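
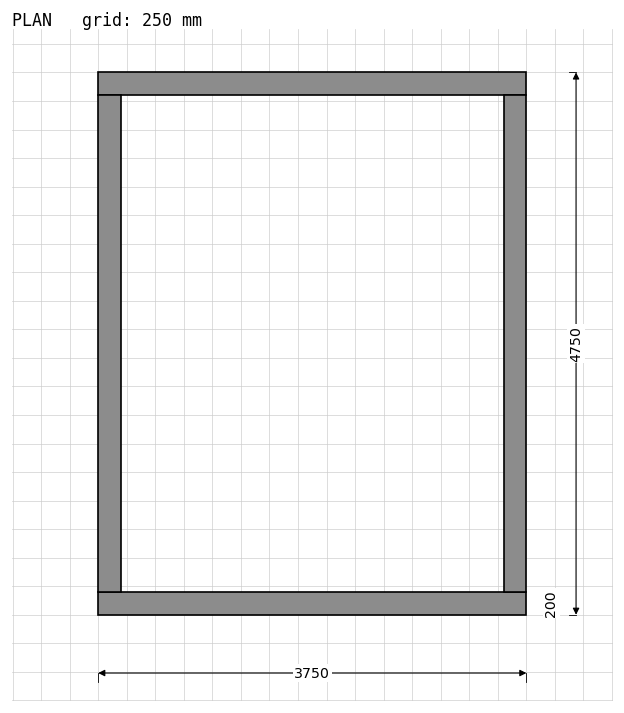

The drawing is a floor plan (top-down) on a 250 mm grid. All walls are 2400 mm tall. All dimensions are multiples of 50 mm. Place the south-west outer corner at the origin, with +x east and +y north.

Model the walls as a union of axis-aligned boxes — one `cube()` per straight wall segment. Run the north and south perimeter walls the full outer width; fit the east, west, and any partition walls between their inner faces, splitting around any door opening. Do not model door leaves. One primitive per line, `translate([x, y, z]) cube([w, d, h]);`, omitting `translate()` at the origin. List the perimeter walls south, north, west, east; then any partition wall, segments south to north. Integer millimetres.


cube([3750, 200, 2400]);
translate([0, 4550, 0]) cube([3750, 200, 2400]);
translate([0, 200, 0]) cube([200, 4350, 2400]);
translate([3550, 200, 0]) cube([200, 4350, 2400]);


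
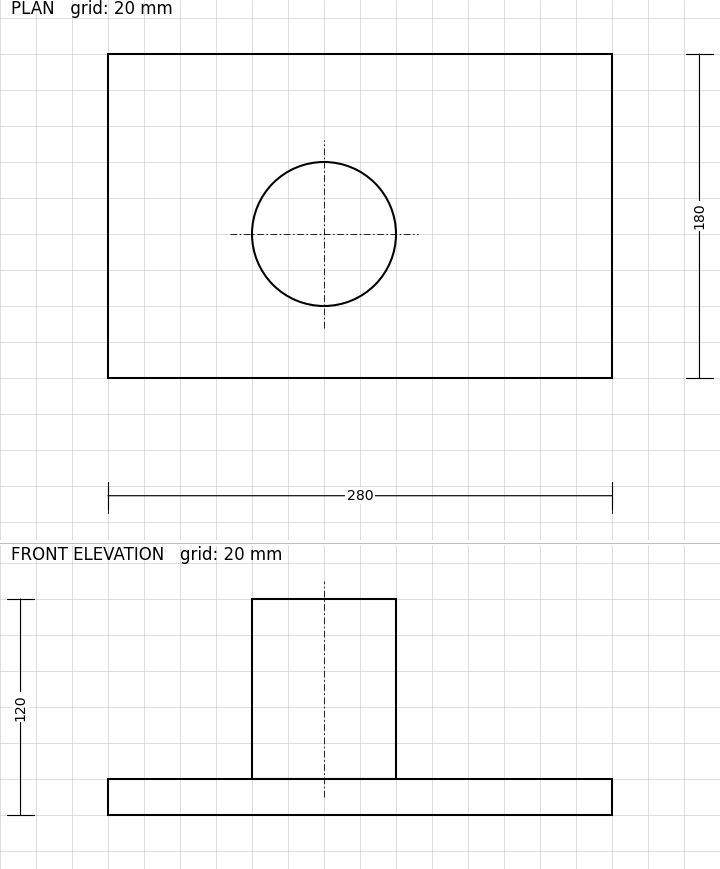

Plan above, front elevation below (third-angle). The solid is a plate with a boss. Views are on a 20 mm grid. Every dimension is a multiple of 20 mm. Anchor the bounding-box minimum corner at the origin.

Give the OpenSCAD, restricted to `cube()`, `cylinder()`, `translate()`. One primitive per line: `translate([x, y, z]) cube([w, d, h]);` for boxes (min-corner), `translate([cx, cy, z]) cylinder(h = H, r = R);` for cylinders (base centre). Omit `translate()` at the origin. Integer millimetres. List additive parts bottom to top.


cube([280, 180, 20]);
translate([120, 80, 20]) cylinder(h = 100, r = 40);


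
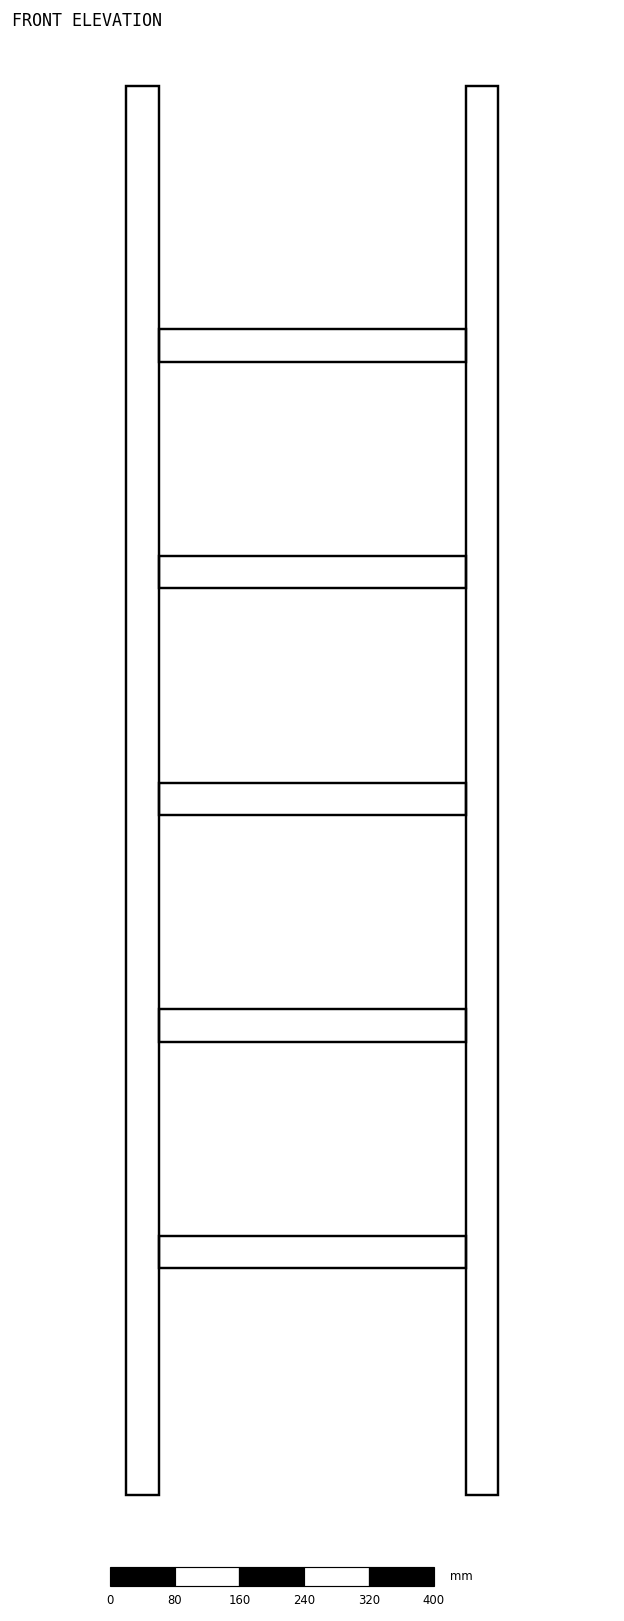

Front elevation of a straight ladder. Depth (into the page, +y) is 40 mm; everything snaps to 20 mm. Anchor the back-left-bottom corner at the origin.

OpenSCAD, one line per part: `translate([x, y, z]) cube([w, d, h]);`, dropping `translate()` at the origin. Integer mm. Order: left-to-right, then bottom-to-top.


cube([40, 40, 1740]);
translate([40, 0, 280]) cube([380, 40, 40]);
translate([40, 0, 560]) cube([380, 40, 40]);
translate([40, 0, 840]) cube([380, 40, 40]);
translate([40, 0, 1120]) cube([380, 40, 40]);
translate([40, 0, 1400]) cube([380, 40, 40]);
translate([420, 0, 0]) cube([40, 40, 1740]);


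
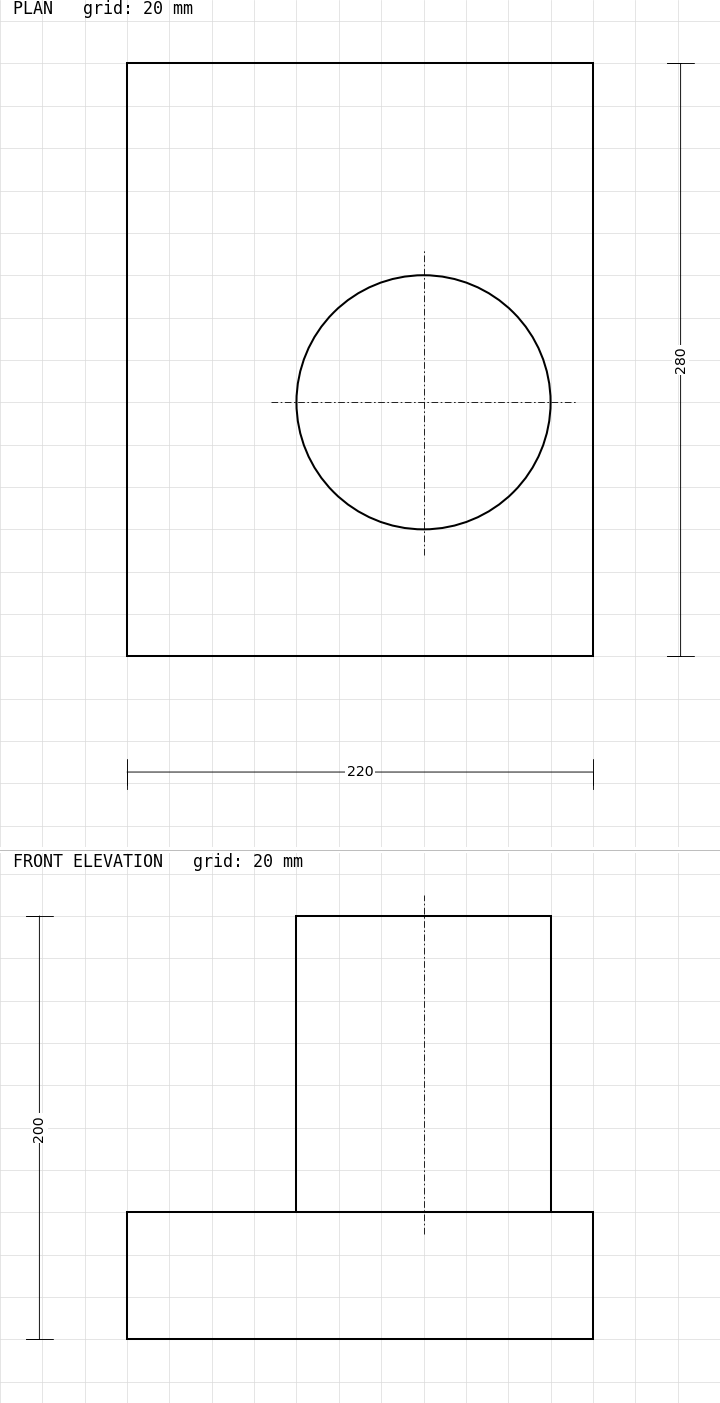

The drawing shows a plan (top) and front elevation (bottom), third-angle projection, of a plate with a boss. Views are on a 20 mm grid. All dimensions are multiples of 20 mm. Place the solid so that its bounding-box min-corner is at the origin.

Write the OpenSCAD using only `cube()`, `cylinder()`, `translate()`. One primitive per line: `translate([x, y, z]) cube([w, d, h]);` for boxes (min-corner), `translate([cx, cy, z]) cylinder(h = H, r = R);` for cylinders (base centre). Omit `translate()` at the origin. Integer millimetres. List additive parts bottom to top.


cube([220, 280, 60]);
translate([140, 120, 60]) cylinder(h = 140, r = 60);


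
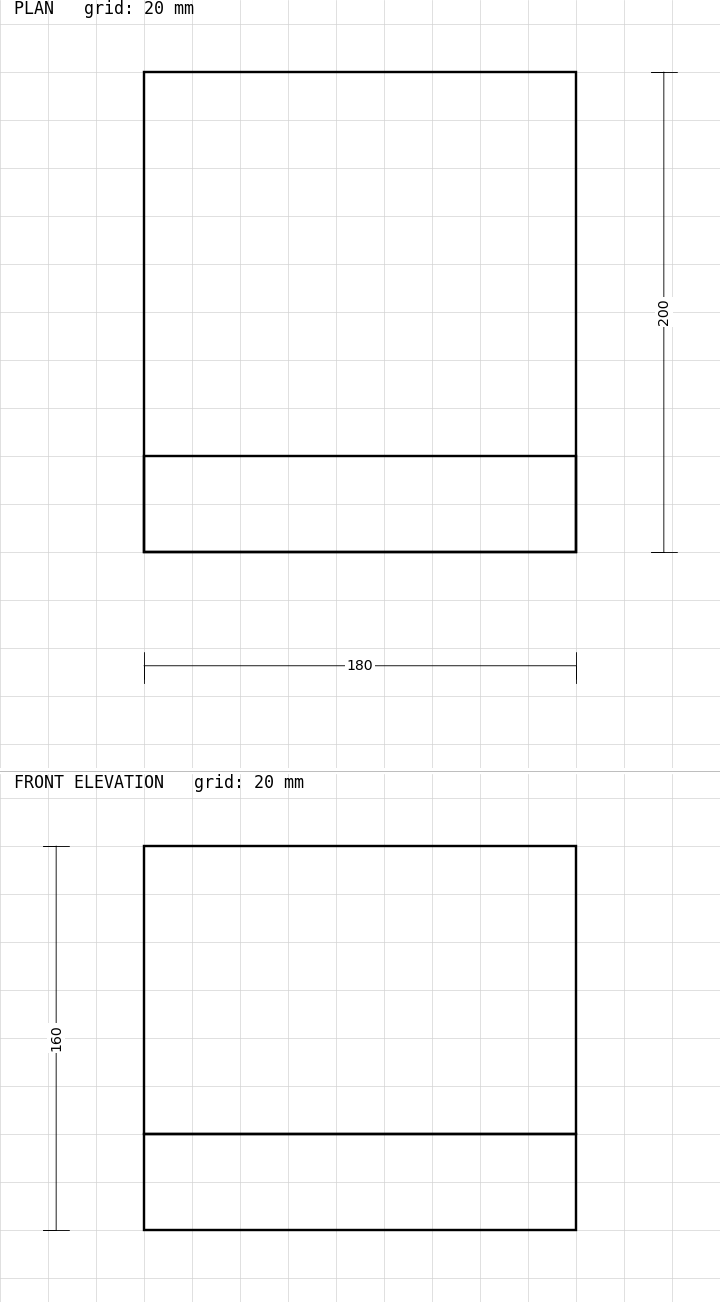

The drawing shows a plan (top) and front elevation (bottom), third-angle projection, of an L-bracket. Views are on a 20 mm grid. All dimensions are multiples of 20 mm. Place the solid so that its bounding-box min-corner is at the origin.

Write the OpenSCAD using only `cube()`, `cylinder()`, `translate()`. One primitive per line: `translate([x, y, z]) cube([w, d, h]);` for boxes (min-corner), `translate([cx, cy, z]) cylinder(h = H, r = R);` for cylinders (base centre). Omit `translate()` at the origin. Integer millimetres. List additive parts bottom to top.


cube([180, 200, 40]);
translate([0, 0, 40]) cube([180, 40, 120]);


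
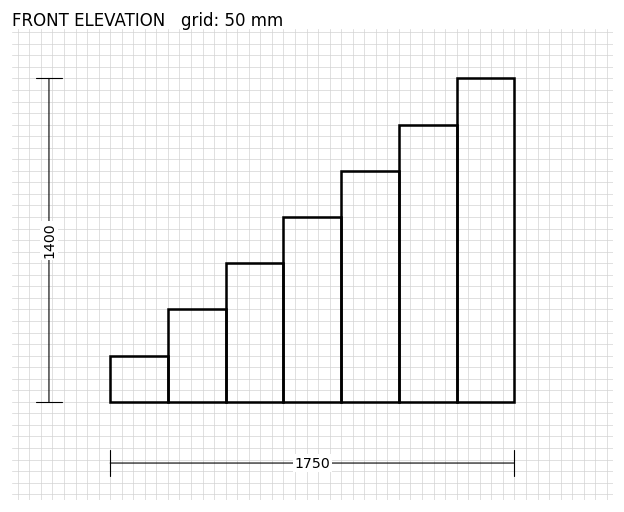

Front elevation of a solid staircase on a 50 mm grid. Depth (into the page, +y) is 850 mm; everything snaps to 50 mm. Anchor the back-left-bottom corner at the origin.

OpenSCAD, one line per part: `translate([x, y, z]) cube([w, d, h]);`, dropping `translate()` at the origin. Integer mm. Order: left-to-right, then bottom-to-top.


cube([250, 850, 200]);
translate([250, 0, 0]) cube([250, 850, 400]);
translate([500, 0, 0]) cube([250, 850, 600]);
translate([750, 0, 0]) cube([250, 850, 800]);
translate([1000, 0, 0]) cube([250, 850, 1000]);
translate([1250, 0, 0]) cube([250, 850, 1200]);
translate([1500, 0, 0]) cube([250, 850, 1400]);


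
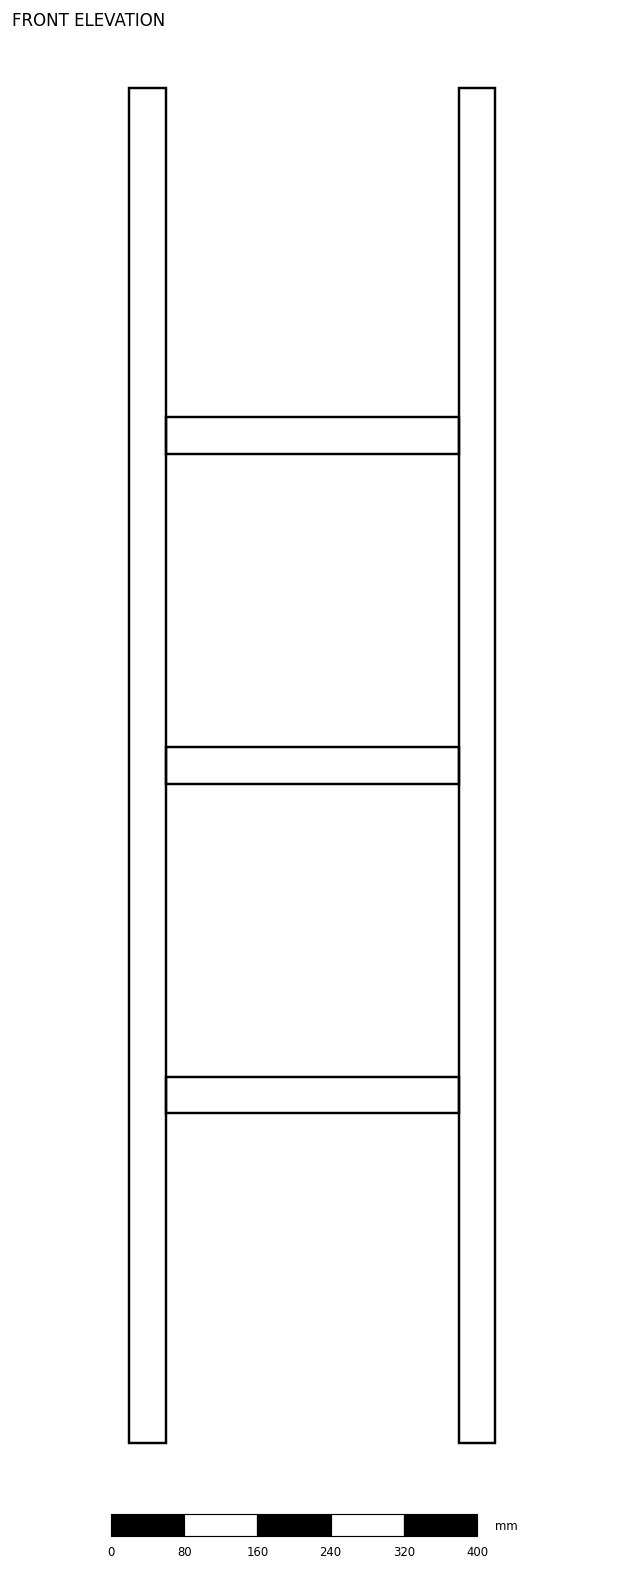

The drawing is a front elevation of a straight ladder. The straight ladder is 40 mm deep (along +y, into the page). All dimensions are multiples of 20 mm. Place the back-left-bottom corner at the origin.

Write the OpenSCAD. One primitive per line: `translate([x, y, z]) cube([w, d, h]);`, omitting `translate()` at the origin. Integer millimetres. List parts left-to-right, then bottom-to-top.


cube([40, 40, 1480]);
translate([40, 0, 360]) cube([320, 40, 40]);
translate([40, 0, 720]) cube([320, 40, 40]);
translate([40, 0, 1080]) cube([320, 40, 40]);
translate([360, 0, 0]) cube([40, 40, 1480]);


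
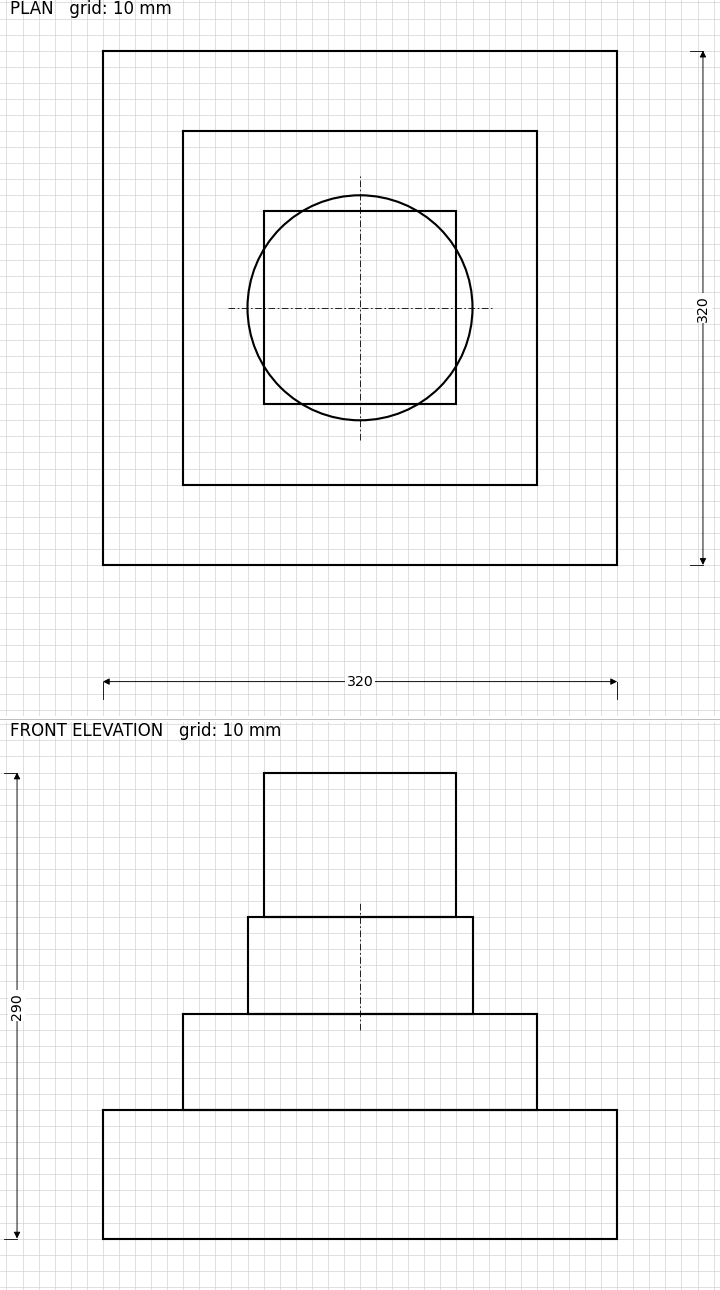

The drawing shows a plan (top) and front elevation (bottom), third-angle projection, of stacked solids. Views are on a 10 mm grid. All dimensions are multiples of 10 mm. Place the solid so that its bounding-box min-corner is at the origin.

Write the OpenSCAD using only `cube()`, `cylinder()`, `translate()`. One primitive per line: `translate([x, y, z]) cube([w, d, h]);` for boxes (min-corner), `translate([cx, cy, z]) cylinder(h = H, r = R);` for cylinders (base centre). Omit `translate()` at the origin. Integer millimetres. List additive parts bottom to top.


cube([320, 320, 80]);
translate([50, 50, 80]) cube([220, 220, 60]);
translate([160, 160, 140]) cylinder(h = 60, r = 70);
translate([100, 100, 200]) cube([120, 120, 90]);


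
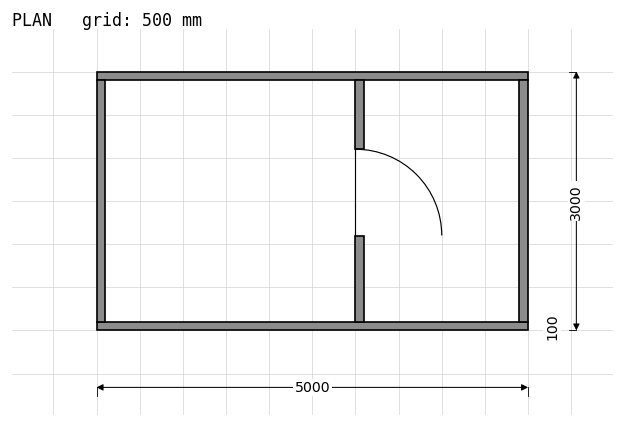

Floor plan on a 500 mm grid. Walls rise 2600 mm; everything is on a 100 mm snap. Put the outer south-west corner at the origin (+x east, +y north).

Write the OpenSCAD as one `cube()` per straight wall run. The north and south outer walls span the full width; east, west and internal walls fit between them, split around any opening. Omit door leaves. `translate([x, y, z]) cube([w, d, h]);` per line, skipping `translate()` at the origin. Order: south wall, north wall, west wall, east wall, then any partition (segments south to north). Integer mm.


cube([5000, 100, 2600]);
translate([0, 2900, 0]) cube([5000, 100, 2600]);
translate([0, 100, 0]) cube([100, 2800, 2600]);
translate([4900, 100, 0]) cube([100, 2800, 2600]);
translate([3000, 100, 0]) cube([100, 1000, 2600]);
translate([3000, 2100, 0]) cube([100, 800, 2600]);


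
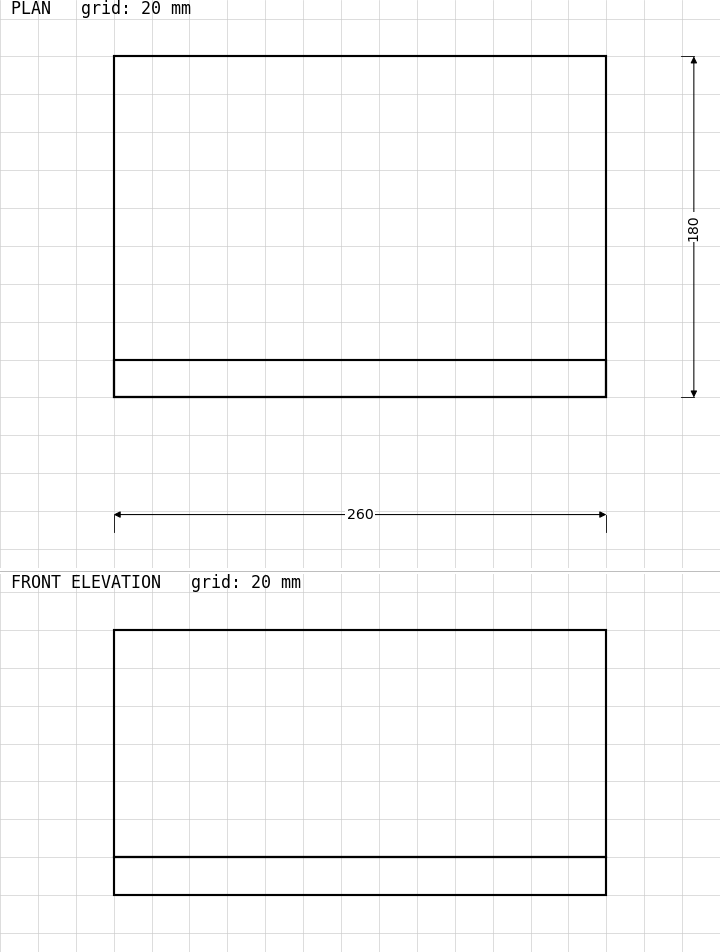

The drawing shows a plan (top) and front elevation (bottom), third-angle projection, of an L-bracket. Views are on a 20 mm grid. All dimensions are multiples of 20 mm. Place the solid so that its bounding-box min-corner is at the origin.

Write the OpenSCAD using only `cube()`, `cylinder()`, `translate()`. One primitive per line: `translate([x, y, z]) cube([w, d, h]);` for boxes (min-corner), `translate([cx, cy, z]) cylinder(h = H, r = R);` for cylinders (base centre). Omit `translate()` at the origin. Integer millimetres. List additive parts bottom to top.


cube([260, 180, 20]);
translate([0, 0, 20]) cube([260, 20, 120]);


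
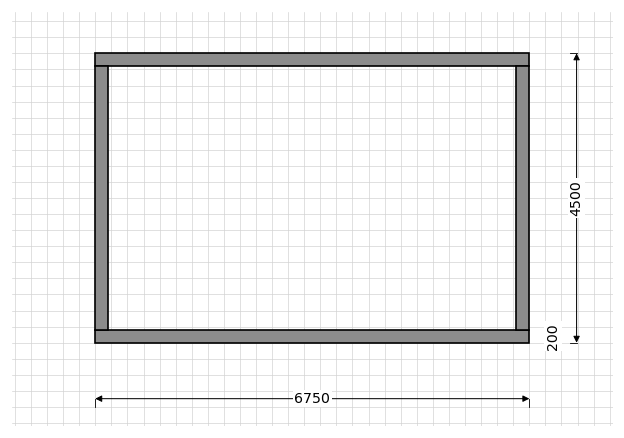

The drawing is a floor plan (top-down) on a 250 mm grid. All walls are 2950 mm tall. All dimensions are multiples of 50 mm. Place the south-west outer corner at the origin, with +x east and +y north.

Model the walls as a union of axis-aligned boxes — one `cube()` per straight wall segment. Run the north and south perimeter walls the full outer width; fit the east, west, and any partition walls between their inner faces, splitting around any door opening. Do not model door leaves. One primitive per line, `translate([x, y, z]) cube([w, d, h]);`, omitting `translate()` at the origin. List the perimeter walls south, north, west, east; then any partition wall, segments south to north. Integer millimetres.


cube([6750, 200, 2950]);
translate([0, 4300, 0]) cube([6750, 200, 2950]);
translate([0, 200, 0]) cube([200, 4100, 2950]);
translate([6550, 200, 0]) cube([200, 4100, 2950]);


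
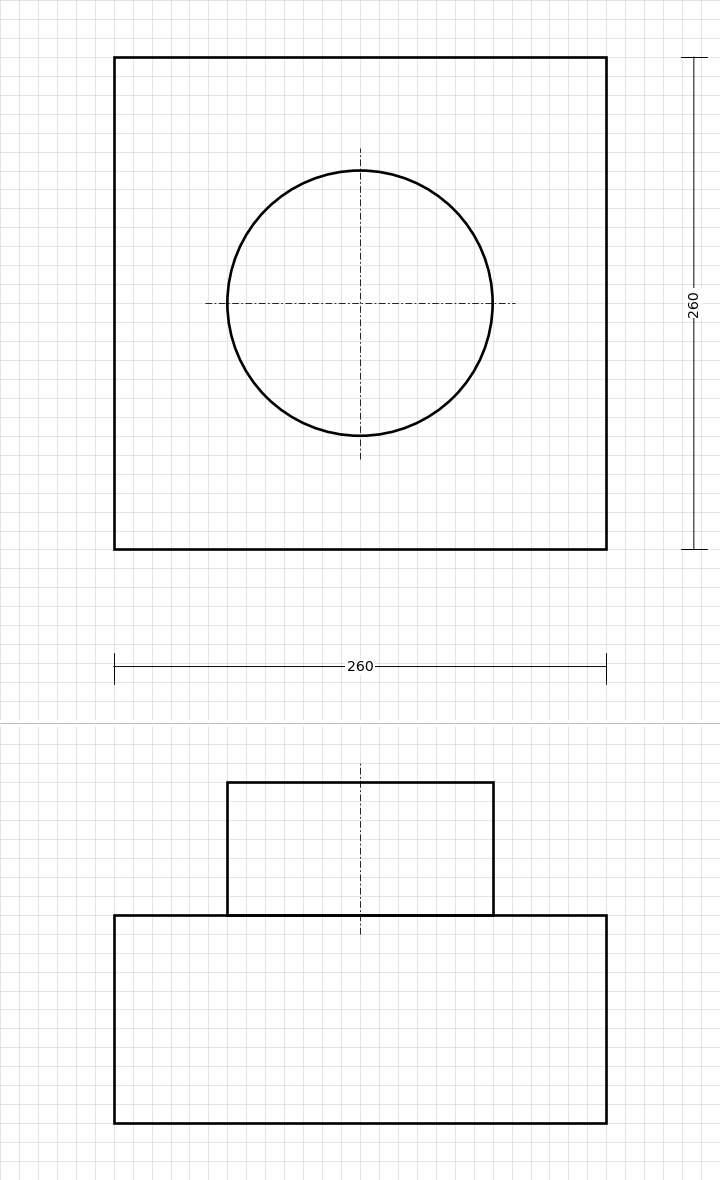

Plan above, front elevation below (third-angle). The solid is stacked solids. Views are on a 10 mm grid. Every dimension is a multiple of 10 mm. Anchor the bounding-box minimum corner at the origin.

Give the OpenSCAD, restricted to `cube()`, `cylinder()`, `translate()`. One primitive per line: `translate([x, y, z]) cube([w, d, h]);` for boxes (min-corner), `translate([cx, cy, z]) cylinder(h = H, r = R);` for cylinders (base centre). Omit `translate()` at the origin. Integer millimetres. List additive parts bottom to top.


cube([260, 260, 110]);
translate([130, 130, 110]) cylinder(h = 70, r = 70);


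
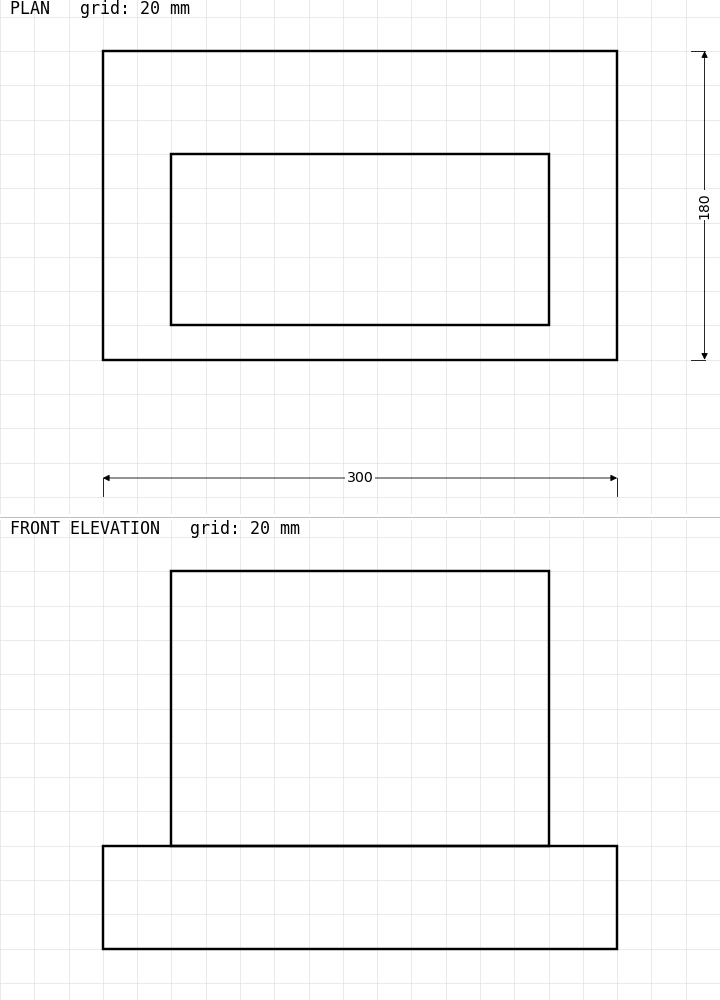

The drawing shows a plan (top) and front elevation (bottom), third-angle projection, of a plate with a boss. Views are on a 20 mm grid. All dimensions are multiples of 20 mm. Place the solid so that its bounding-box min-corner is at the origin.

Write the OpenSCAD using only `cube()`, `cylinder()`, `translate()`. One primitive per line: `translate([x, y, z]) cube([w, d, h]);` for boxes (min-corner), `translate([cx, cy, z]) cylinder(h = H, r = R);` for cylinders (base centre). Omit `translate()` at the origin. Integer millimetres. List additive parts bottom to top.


cube([300, 180, 60]);
translate([40, 20, 60]) cube([220, 100, 160]);


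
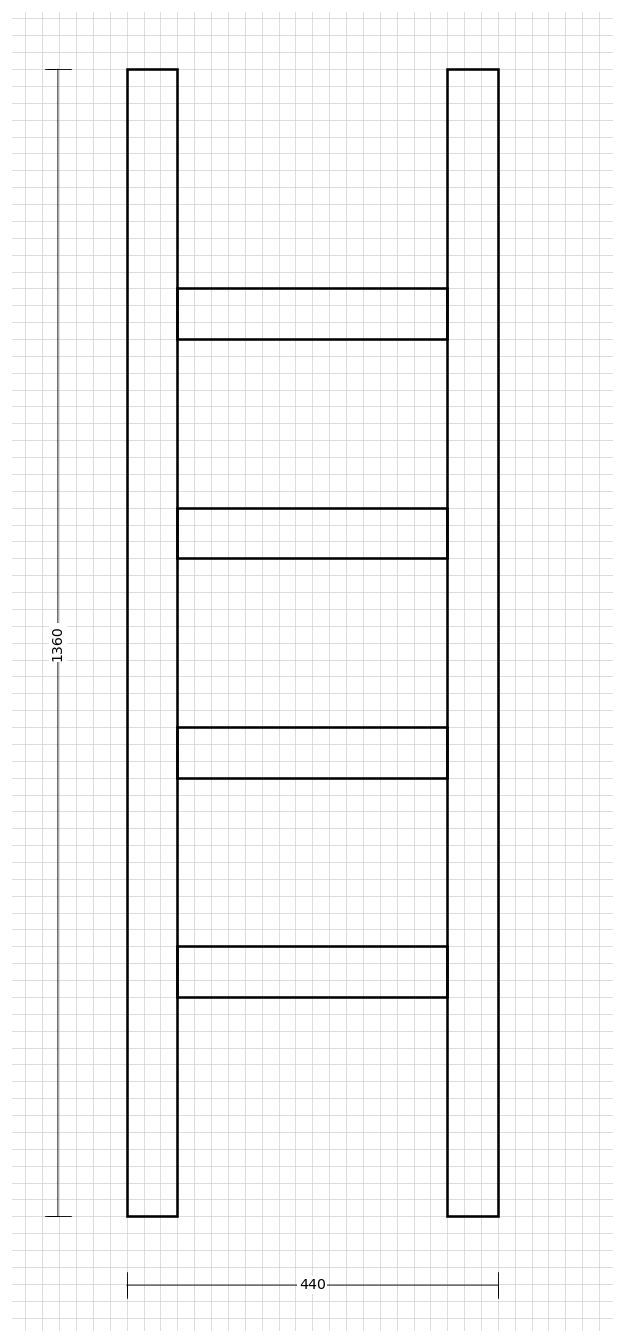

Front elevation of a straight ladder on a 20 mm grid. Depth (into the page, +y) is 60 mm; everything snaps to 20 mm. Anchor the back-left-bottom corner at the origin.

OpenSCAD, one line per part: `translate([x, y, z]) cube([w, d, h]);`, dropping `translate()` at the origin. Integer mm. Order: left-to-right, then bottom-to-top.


cube([60, 60, 1360]);
translate([60, 0, 260]) cube([320, 60, 60]);
translate([60, 0, 520]) cube([320, 60, 60]);
translate([60, 0, 780]) cube([320, 60, 60]);
translate([60, 0, 1040]) cube([320, 60, 60]);
translate([380, 0, 0]) cube([60, 60, 1360]);


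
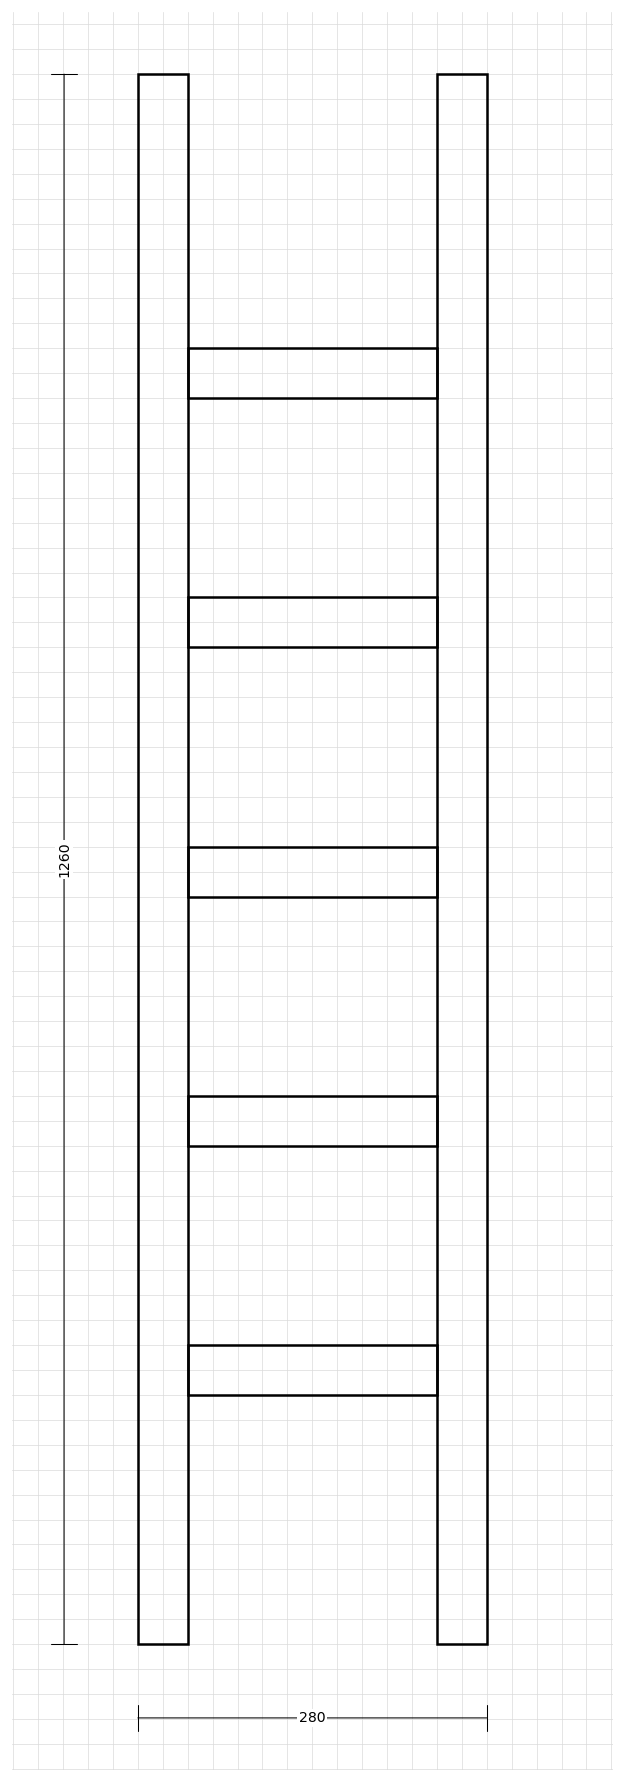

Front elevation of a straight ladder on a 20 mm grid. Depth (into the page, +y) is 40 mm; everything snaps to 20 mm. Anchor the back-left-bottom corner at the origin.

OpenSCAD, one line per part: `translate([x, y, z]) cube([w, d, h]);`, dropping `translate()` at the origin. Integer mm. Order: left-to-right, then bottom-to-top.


cube([40, 40, 1260]);
translate([40, 0, 200]) cube([200, 40, 40]);
translate([40, 0, 400]) cube([200, 40, 40]);
translate([40, 0, 600]) cube([200, 40, 40]);
translate([40, 0, 800]) cube([200, 40, 40]);
translate([40, 0, 1000]) cube([200, 40, 40]);
translate([240, 0, 0]) cube([40, 40, 1260]);


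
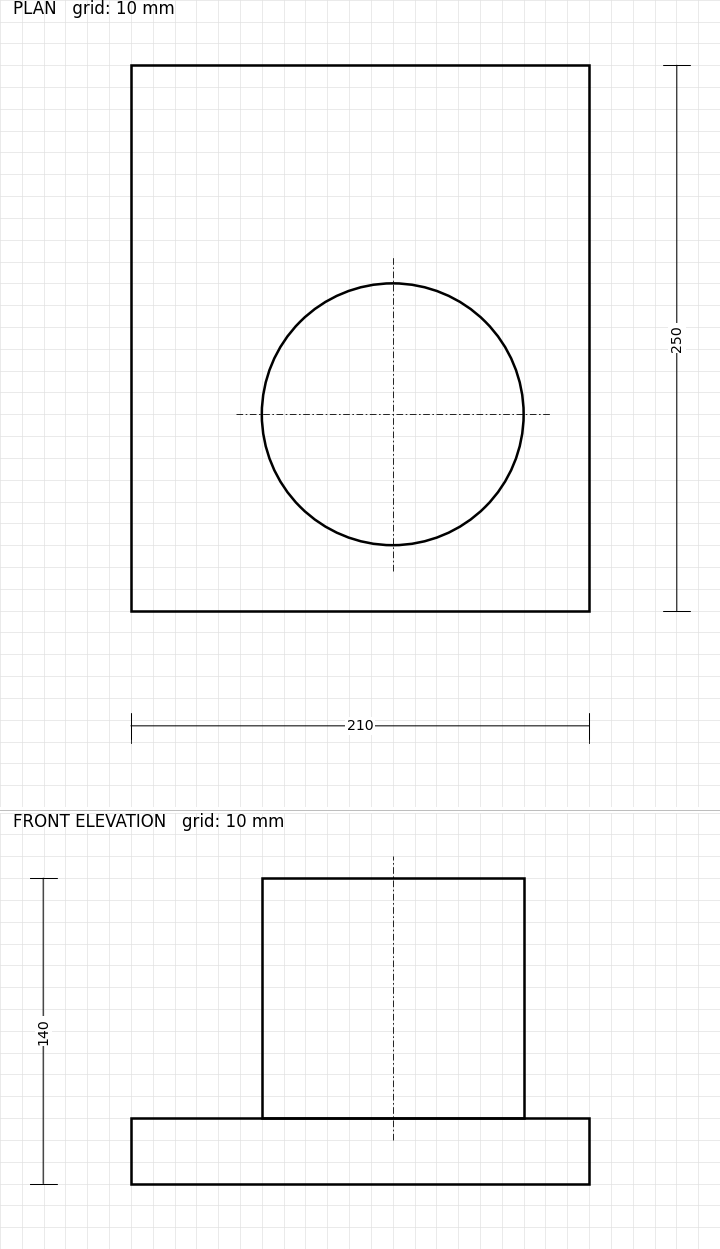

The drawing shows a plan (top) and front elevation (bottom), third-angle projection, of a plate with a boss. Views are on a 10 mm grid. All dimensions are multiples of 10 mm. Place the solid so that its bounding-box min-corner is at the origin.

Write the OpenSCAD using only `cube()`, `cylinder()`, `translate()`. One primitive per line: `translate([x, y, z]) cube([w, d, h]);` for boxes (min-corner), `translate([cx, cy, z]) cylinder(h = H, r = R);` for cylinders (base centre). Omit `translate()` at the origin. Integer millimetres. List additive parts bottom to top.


cube([210, 250, 30]);
translate([120, 90, 30]) cylinder(h = 110, r = 60);


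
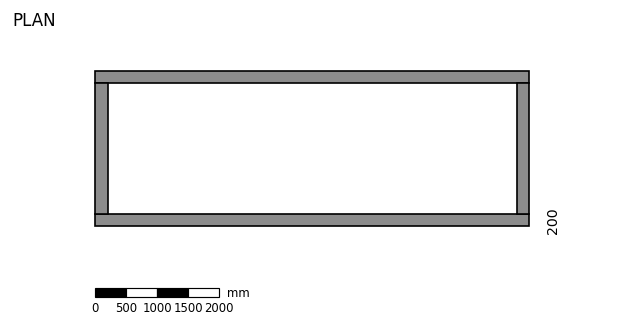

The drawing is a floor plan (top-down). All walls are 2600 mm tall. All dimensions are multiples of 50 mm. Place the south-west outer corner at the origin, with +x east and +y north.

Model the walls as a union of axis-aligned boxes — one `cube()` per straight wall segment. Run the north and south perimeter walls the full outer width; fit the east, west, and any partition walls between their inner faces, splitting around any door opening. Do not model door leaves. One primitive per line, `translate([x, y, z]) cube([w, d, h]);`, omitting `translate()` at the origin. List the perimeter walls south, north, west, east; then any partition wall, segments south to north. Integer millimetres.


cube([7000, 200, 2600]);
translate([0, 2300, 0]) cube([7000, 200, 2600]);
translate([0, 200, 0]) cube([200, 2100, 2600]);
translate([6800, 200, 0]) cube([200, 2100, 2600]);


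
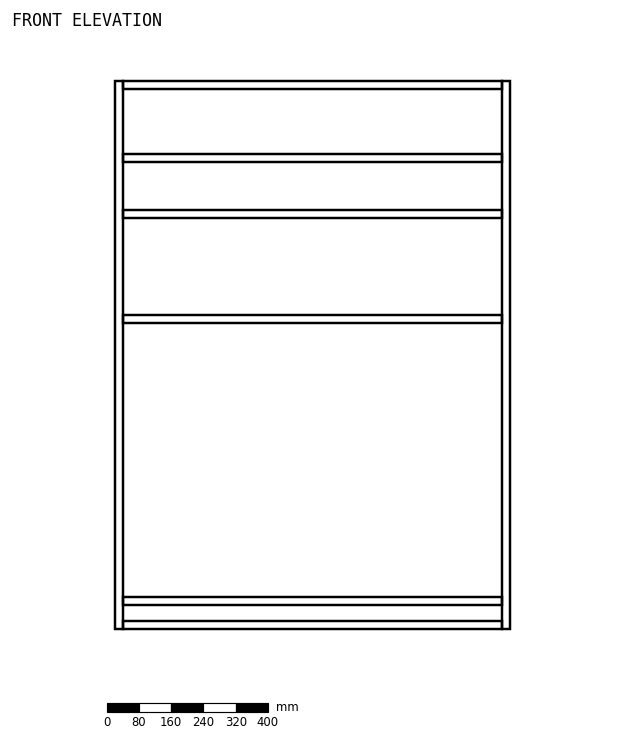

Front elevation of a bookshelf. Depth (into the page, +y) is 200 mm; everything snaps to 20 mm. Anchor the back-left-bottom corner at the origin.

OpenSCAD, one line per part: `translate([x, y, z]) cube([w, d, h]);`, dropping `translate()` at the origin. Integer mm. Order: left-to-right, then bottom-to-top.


cube([20, 200, 1360]);
translate([20, 0, 0]) cube([940, 200, 20]);
translate([20, 0, 60]) cube([940, 200, 20]);
translate([20, 0, 760]) cube([940, 200, 20]);
translate([20, 0, 1020]) cube([940, 200, 20]);
translate([20, 0, 1160]) cube([940, 200, 20]);
translate([20, 0, 1340]) cube([940, 200, 20]);
translate([960, 0, 0]) cube([20, 200, 1360]);


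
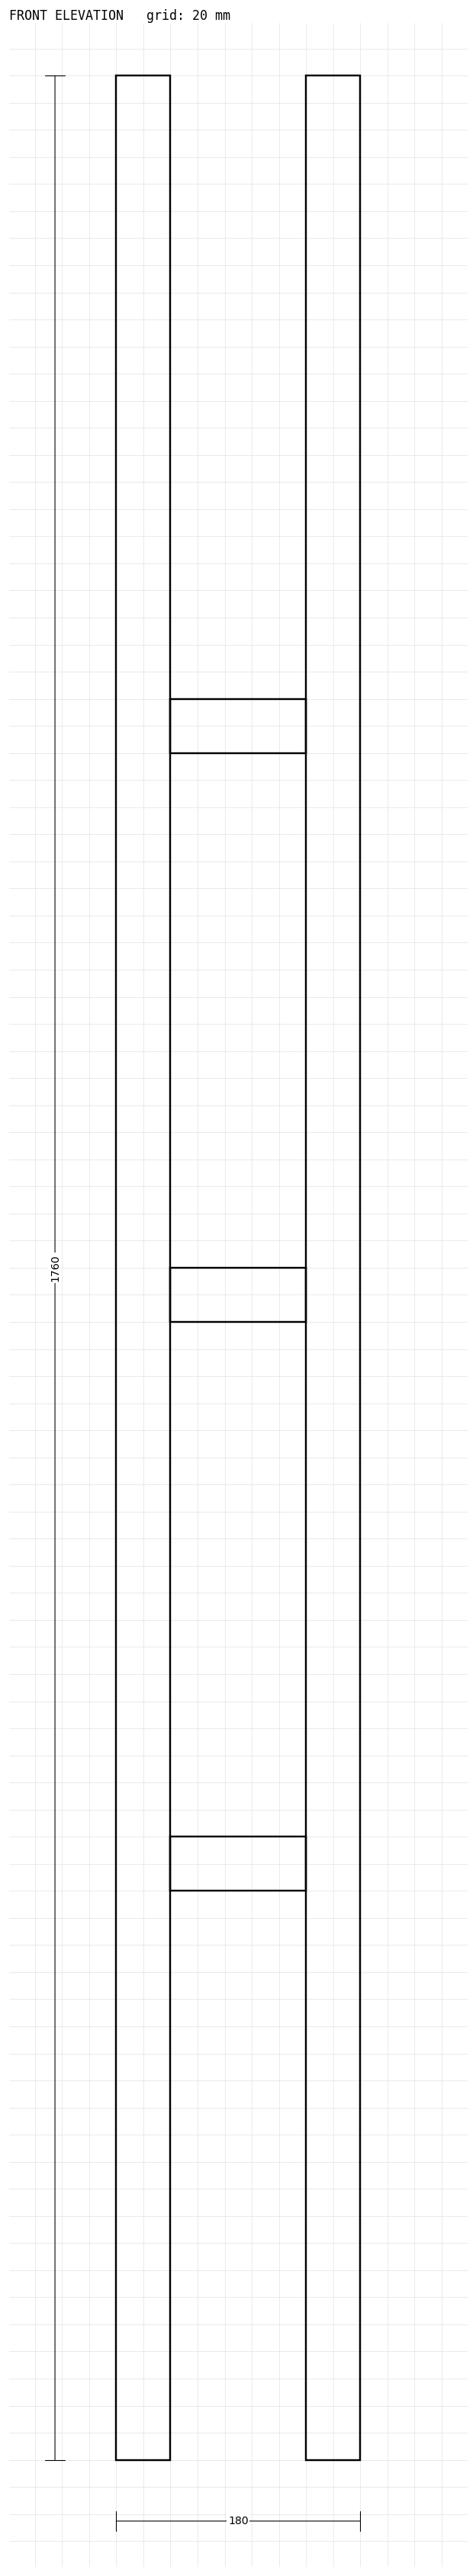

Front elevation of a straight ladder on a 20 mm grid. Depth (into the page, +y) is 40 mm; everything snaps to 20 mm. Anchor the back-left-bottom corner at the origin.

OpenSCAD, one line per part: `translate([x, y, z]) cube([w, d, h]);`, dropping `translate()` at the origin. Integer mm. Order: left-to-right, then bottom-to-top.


cube([40, 40, 1760]);
translate([40, 0, 420]) cube([100, 40, 40]);
translate([40, 0, 840]) cube([100, 40, 40]);
translate([40, 0, 1260]) cube([100, 40, 40]);
translate([140, 0, 0]) cube([40, 40, 1760]);


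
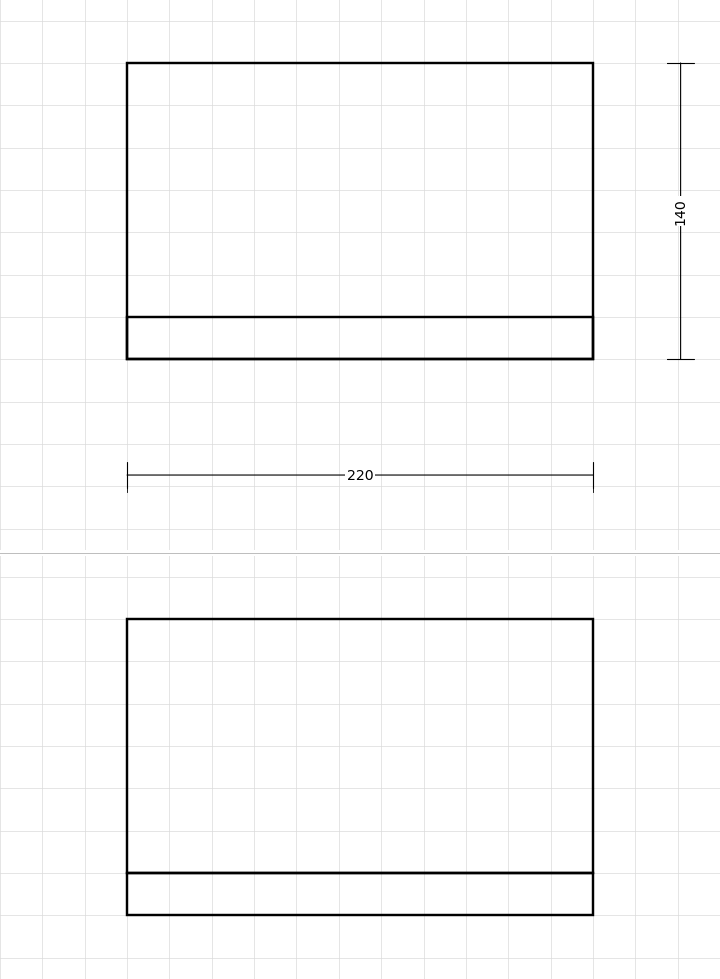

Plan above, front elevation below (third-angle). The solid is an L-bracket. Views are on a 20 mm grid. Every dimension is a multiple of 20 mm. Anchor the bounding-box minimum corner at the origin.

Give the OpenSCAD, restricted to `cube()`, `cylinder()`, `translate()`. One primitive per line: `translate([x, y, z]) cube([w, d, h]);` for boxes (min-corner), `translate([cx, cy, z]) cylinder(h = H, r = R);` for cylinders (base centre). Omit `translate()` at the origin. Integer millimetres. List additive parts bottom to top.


cube([220, 140, 20]);
translate([0, 0, 20]) cube([220, 20, 120]);


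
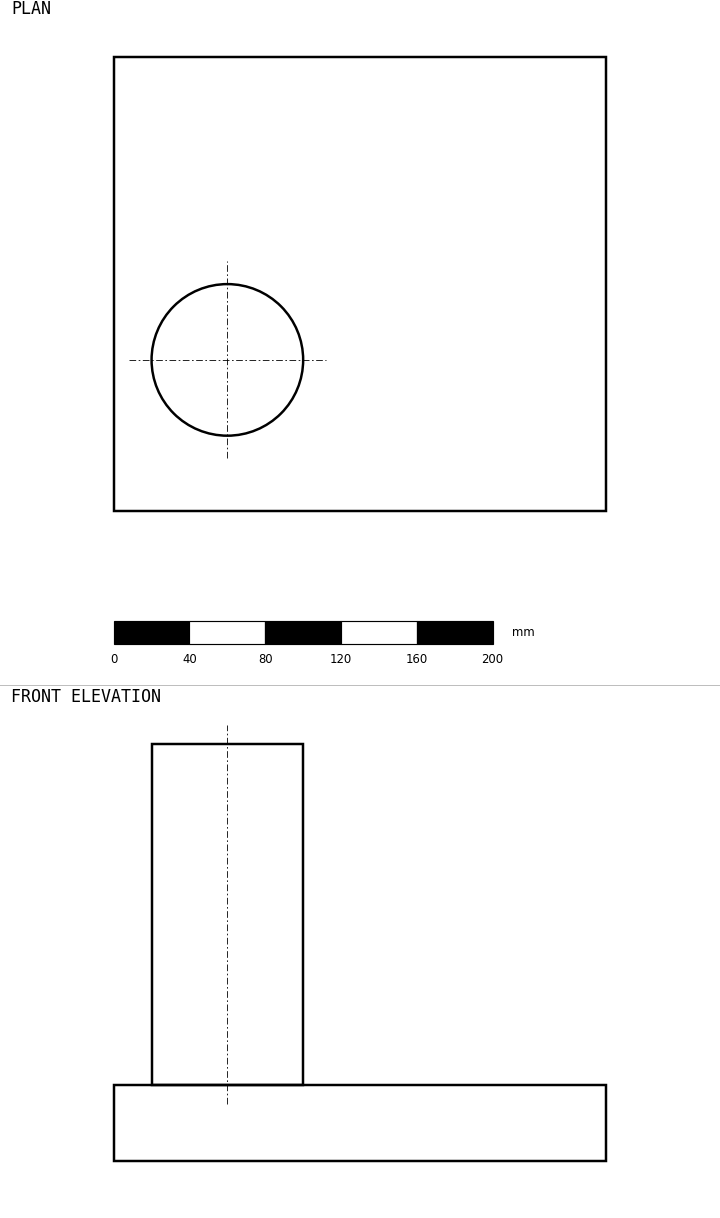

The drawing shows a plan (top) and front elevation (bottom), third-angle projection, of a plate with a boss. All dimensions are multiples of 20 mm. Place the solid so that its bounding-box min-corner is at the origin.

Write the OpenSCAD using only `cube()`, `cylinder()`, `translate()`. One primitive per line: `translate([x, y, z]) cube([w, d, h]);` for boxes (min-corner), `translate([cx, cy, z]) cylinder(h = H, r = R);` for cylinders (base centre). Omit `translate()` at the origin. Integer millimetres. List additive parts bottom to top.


cube([260, 240, 40]);
translate([60, 80, 40]) cylinder(h = 180, r = 40);


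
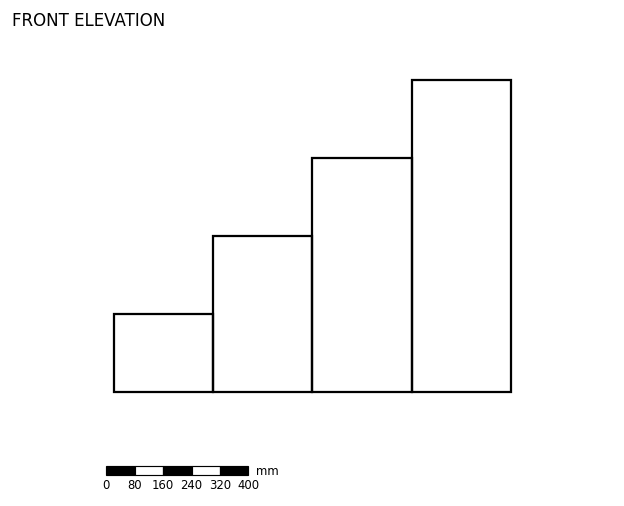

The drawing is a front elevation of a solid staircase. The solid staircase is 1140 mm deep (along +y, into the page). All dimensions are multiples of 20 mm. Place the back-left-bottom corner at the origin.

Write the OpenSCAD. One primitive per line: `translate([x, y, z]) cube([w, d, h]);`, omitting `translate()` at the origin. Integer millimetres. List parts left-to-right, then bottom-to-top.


cube([280, 1140, 220]);
translate([280, 0, 0]) cube([280, 1140, 440]);
translate([560, 0, 0]) cube([280, 1140, 660]);
translate([840, 0, 0]) cube([280, 1140, 880]);


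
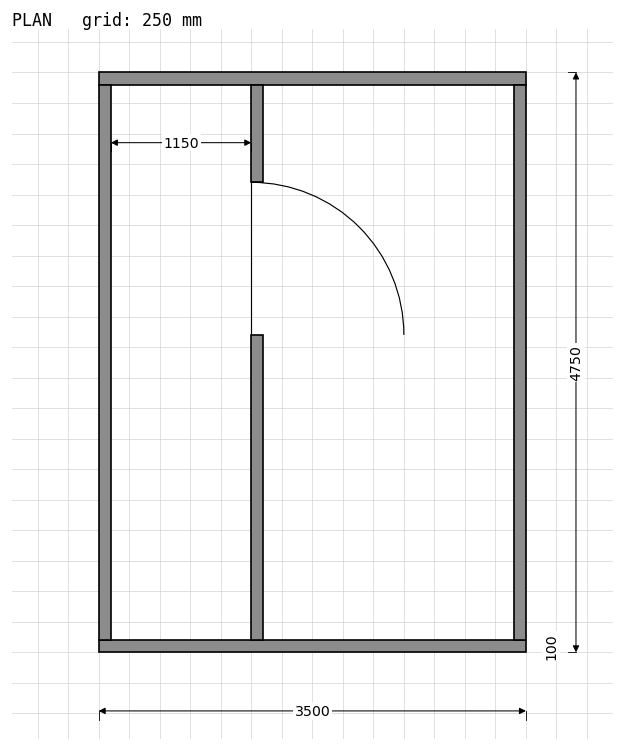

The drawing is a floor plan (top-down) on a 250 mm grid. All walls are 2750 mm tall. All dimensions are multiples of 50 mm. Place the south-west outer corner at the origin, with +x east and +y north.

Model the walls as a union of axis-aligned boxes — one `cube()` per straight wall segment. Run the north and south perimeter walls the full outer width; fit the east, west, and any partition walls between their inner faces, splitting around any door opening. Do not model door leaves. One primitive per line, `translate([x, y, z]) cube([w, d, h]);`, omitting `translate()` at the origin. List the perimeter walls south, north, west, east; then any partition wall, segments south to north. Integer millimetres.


cube([3500, 100, 2750]);
translate([0, 4650, 0]) cube([3500, 100, 2750]);
translate([0, 100, 0]) cube([100, 4550, 2750]);
translate([3400, 100, 0]) cube([100, 4550, 2750]);
translate([1250, 100, 0]) cube([100, 2500, 2750]);
translate([1250, 3850, 0]) cube([100, 800, 2750]);


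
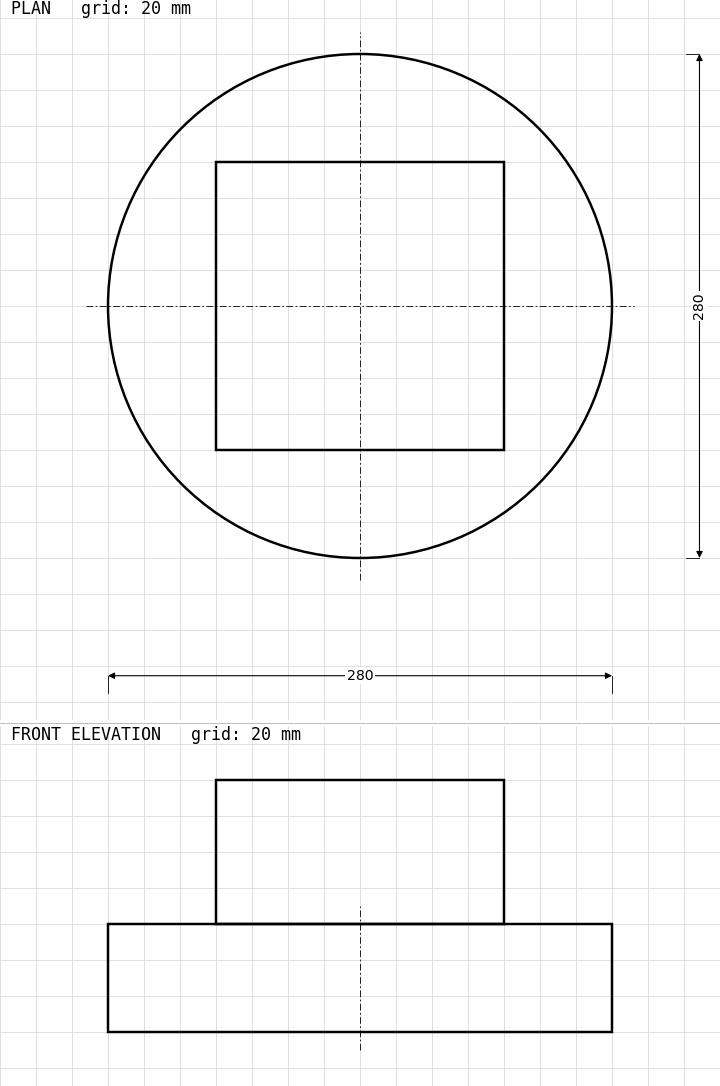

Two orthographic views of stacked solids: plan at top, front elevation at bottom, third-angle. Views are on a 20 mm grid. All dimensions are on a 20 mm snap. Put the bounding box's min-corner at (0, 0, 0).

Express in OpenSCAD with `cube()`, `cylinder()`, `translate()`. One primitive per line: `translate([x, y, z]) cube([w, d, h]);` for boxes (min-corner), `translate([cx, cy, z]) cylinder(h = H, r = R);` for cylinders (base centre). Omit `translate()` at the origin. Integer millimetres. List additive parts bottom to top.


translate([140, 140, 0]) cylinder(h = 60, r = 140);
translate([60, 60, 60]) cube([160, 160, 80]);


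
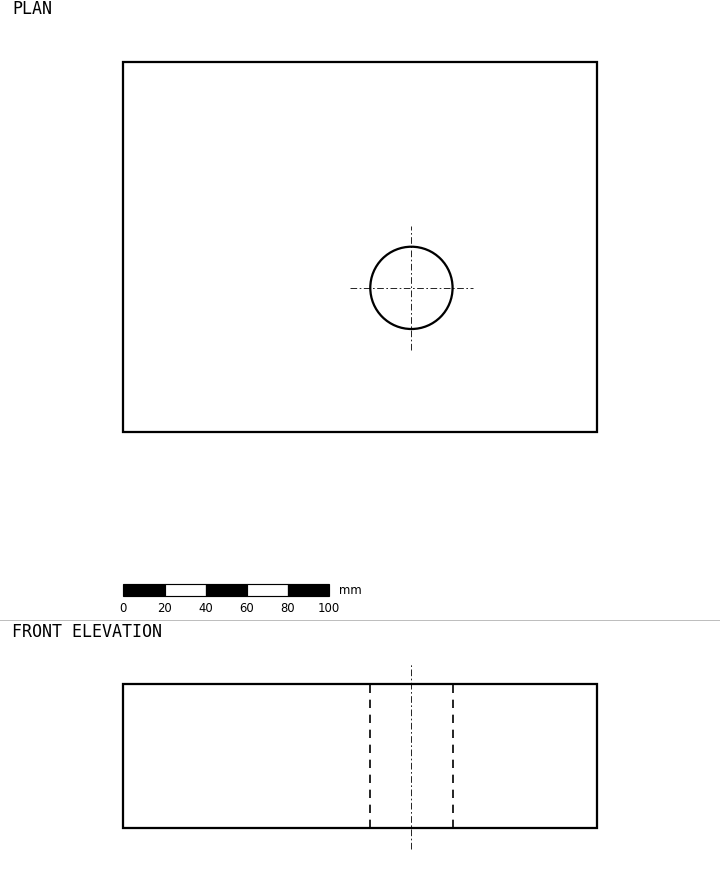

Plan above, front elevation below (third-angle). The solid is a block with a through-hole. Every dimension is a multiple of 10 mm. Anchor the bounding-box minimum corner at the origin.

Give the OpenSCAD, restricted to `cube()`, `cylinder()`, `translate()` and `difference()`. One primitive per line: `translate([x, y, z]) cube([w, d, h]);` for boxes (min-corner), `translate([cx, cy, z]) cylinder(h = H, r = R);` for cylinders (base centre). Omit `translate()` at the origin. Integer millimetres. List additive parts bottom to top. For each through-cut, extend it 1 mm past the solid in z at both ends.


difference() {
  cube([230, 180, 70]);
  translate([140, 70, -1]) cylinder(h = 72, r = 20);
}


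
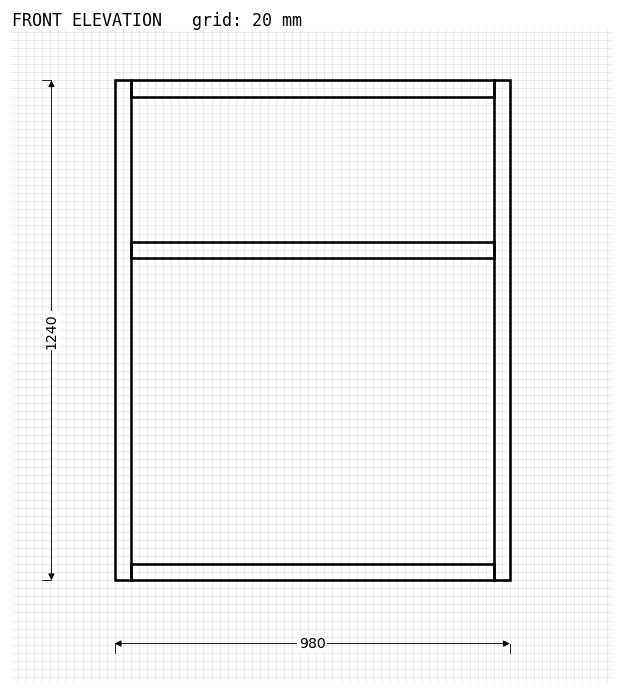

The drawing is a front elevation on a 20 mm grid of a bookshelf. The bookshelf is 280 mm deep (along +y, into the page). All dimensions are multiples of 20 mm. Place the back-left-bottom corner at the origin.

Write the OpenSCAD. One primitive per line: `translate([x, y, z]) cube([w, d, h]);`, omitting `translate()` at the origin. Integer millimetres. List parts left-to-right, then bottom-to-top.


cube([40, 280, 1240]);
translate([40, 0, 0]) cube([900, 280, 40]);
translate([40, 0, 800]) cube([900, 280, 40]);
translate([40, 0, 1200]) cube([900, 280, 40]);
translate([940, 0, 0]) cube([40, 280, 1240]);


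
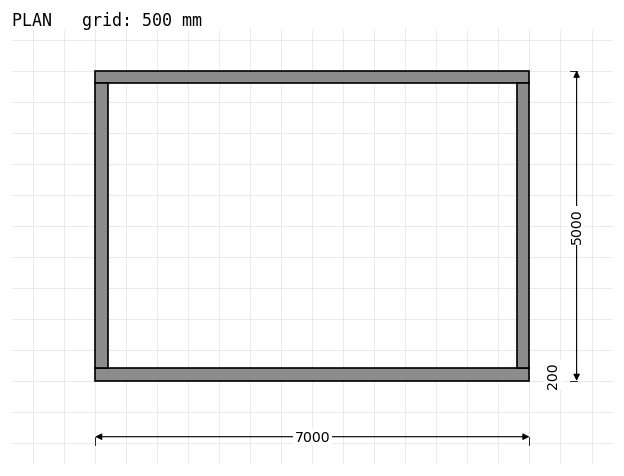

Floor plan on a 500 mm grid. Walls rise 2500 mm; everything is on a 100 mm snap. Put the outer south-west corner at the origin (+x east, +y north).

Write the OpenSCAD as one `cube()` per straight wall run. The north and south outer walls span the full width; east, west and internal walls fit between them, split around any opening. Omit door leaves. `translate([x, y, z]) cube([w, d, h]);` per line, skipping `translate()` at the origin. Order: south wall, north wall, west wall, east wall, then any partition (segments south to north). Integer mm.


cube([7000, 200, 2500]);
translate([0, 4800, 0]) cube([7000, 200, 2500]);
translate([0, 200, 0]) cube([200, 4600, 2500]);
translate([6800, 200, 0]) cube([200, 4600, 2500]);


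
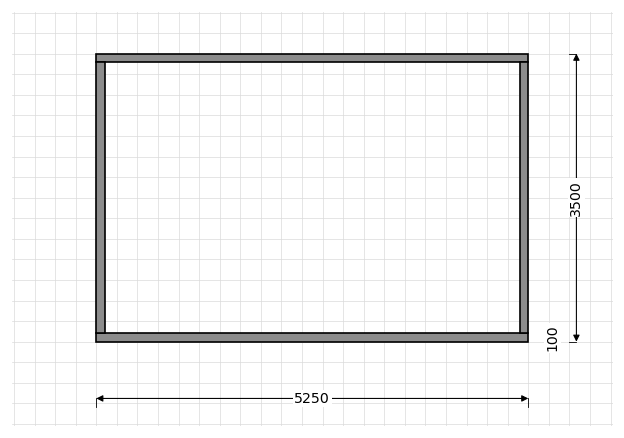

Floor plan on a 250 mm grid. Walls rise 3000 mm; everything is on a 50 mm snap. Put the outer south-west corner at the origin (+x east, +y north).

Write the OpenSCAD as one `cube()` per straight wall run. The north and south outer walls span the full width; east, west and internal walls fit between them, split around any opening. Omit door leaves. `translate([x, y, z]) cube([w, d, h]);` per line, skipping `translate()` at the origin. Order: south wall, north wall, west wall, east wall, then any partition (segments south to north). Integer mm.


cube([5250, 100, 3000]);
translate([0, 3400, 0]) cube([5250, 100, 3000]);
translate([0, 100, 0]) cube([100, 3300, 3000]);
translate([5150, 100, 0]) cube([100, 3300, 3000]);


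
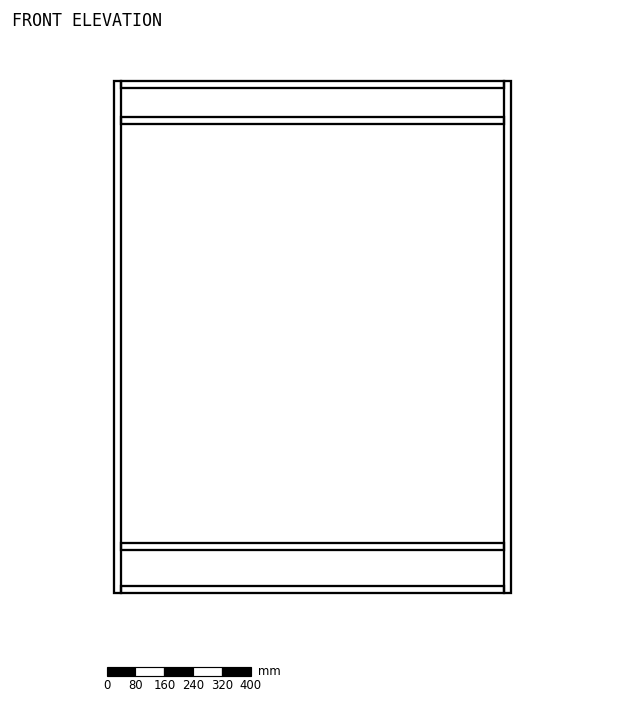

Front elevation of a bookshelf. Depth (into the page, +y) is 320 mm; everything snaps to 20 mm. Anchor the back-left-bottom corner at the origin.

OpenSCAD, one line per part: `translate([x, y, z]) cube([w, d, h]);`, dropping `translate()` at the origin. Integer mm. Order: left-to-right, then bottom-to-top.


cube([20, 320, 1420]);
translate([20, 0, 0]) cube([1060, 320, 20]);
translate([20, 0, 120]) cube([1060, 320, 20]);
translate([20, 0, 1300]) cube([1060, 320, 20]);
translate([20, 0, 1400]) cube([1060, 320, 20]);
translate([1080, 0, 0]) cube([20, 320, 1420]);


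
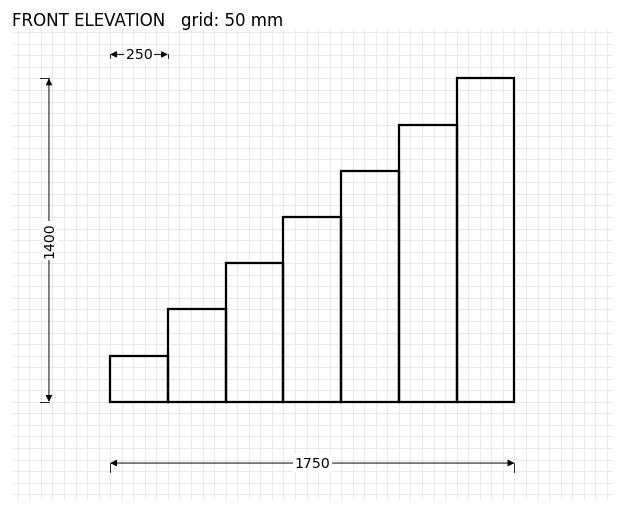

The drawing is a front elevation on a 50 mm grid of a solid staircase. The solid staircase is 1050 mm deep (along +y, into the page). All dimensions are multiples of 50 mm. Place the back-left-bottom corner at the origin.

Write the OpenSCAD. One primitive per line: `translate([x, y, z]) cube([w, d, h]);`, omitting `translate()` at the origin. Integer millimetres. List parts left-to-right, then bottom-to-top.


cube([250, 1050, 200]);
translate([250, 0, 0]) cube([250, 1050, 400]);
translate([500, 0, 0]) cube([250, 1050, 600]);
translate([750, 0, 0]) cube([250, 1050, 800]);
translate([1000, 0, 0]) cube([250, 1050, 1000]);
translate([1250, 0, 0]) cube([250, 1050, 1200]);
translate([1500, 0, 0]) cube([250, 1050, 1400]);


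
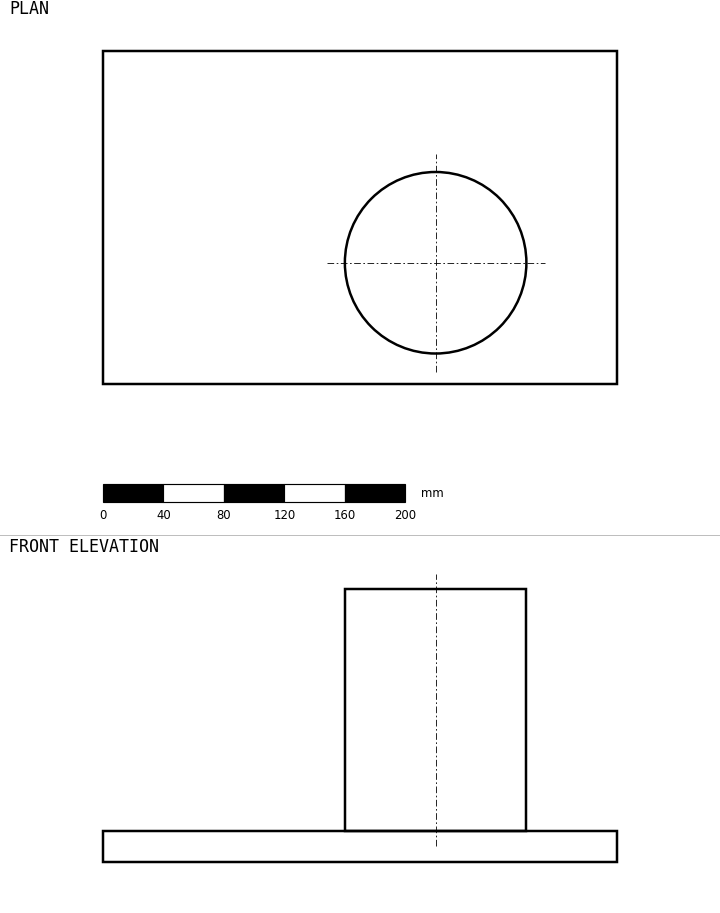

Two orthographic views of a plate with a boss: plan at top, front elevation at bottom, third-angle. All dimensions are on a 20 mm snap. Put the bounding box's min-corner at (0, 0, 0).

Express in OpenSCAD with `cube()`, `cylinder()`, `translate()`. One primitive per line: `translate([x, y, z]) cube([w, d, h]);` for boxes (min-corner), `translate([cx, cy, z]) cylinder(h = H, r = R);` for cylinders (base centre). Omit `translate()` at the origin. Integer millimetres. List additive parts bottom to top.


cube([340, 220, 20]);
translate([220, 80, 20]) cylinder(h = 160, r = 60);


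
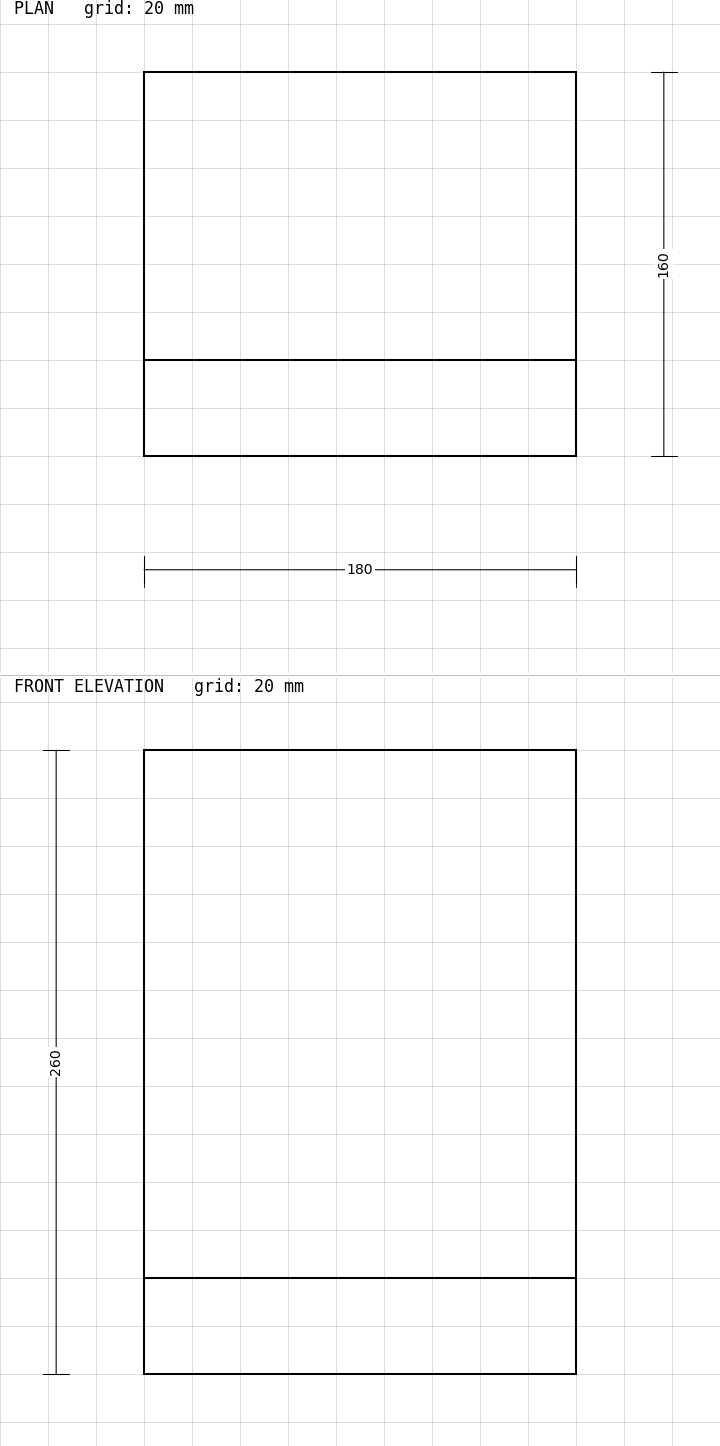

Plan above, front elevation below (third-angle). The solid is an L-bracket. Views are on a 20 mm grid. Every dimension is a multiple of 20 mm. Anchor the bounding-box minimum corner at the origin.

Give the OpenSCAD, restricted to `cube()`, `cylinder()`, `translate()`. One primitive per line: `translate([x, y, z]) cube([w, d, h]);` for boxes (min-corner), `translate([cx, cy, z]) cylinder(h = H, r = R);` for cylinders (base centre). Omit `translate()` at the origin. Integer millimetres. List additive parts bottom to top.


cube([180, 160, 40]);
translate([0, 0, 40]) cube([180, 40, 220]);


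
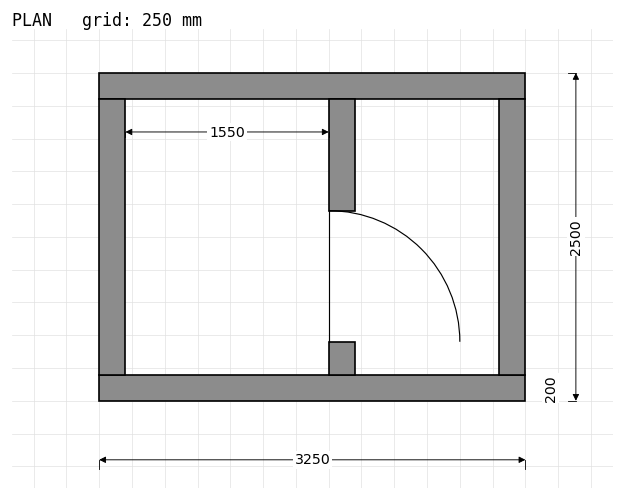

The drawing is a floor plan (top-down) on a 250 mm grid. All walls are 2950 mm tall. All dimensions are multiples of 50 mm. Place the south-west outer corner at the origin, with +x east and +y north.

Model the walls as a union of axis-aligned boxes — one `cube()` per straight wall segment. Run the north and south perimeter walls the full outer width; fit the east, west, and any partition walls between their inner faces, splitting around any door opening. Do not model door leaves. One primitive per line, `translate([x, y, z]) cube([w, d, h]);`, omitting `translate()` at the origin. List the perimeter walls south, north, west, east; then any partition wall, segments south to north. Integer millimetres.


cube([3250, 200, 2950]);
translate([0, 2300, 0]) cube([3250, 200, 2950]);
translate([0, 200, 0]) cube([200, 2100, 2950]);
translate([3050, 200, 0]) cube([200, 2100, 2950]);
translate([1750, 200, 0]) cube([200, 250, 2950]);
translate([1750, 1450, 0]) cube([200, 850, 2950]);


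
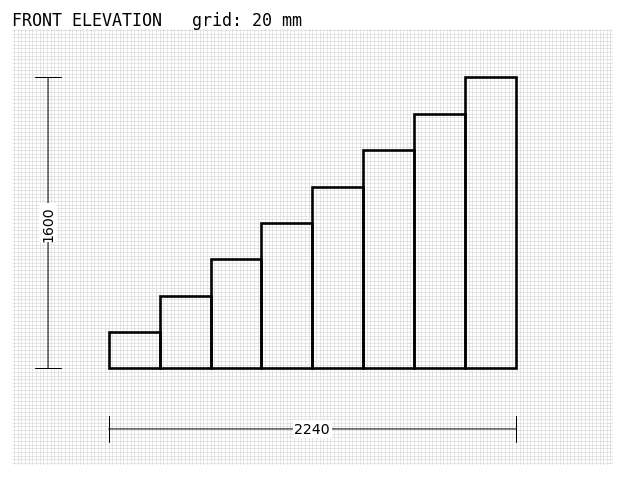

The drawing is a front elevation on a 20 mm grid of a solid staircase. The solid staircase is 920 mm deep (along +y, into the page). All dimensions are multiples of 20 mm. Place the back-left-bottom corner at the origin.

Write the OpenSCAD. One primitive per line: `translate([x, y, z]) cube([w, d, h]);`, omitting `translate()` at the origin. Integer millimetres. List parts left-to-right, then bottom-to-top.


cube([280, 920, 200]);
translate([280, 0, 0]) cube([280, 920, 400]);
translate([560, 0, 0]) cube([280, 920, 600]);
translate([840, 0, 0]) cube([280, 920, 800]);
translate([1120, 0, 0]) cube([280, 920, 1000]);
translate([1400, 0, 0]) cube([280, 920, 1200]);
translate([1680, 0, 0]) cube([280, 920, 1400]);
translate([1960, 0, 0]) cube([280, 920, 1600]);


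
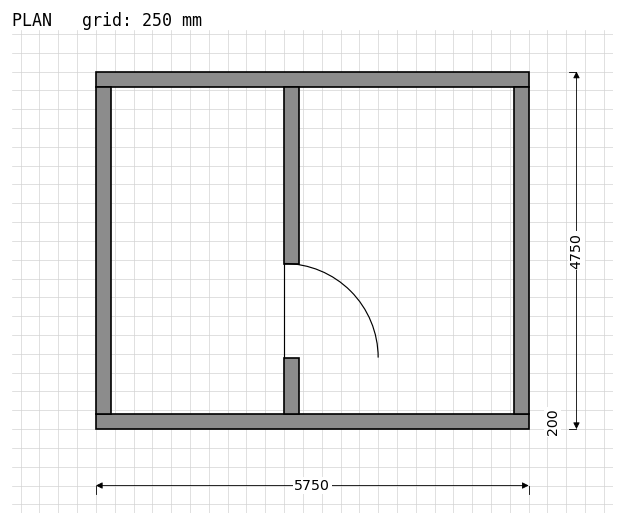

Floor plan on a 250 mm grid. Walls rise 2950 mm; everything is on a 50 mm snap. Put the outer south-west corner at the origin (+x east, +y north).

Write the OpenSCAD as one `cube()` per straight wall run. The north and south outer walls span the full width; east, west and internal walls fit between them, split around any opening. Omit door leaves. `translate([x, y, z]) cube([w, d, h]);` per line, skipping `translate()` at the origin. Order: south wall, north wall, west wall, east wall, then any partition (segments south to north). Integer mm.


cube([5750, 200, 2950]);
translate([0, 4550, 0]) cube([5750, 200, 2950]);
translate([0, 200, 0]) cube([200, 4350, 2950]);
translate([5550, 200, 0]) cube([200, 4350, 2950]);
translate([2500, 200, 0]) cube([200, 750, 2950]);
translate([2500, 2200, 0]) cube([200, 2350, 2950]);


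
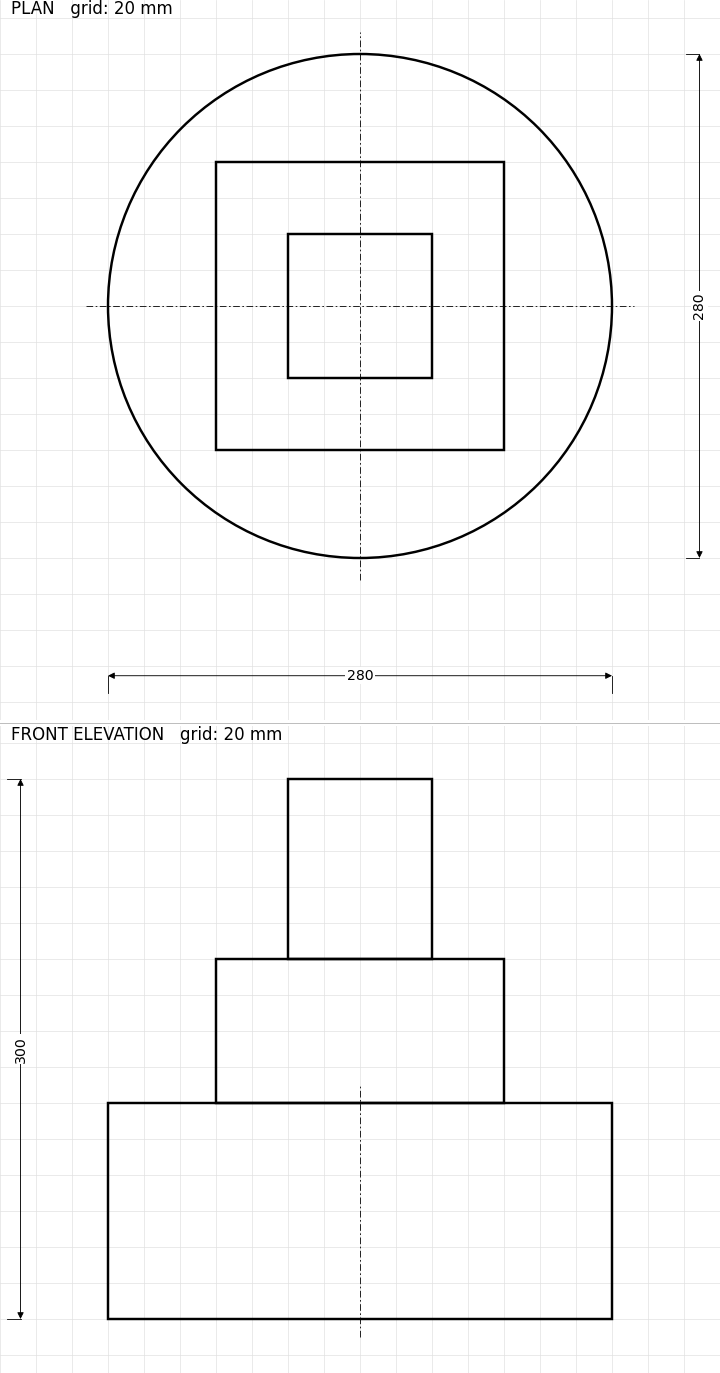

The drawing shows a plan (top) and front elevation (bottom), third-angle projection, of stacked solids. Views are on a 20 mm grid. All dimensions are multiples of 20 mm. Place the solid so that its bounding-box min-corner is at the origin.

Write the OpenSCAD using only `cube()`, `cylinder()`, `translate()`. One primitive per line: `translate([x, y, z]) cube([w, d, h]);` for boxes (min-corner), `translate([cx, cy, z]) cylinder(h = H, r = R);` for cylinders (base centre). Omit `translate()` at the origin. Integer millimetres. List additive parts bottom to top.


translate([140, 140, 0]) cylinder(h = 120, r = 140);
translate([60, 60, 120]) cube([160, 160, 80]);
translate([100, 100, 200]) cube([80, 80, 100]);
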